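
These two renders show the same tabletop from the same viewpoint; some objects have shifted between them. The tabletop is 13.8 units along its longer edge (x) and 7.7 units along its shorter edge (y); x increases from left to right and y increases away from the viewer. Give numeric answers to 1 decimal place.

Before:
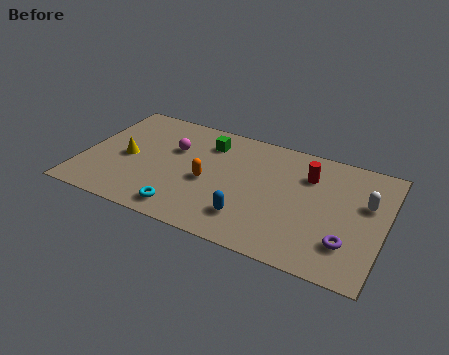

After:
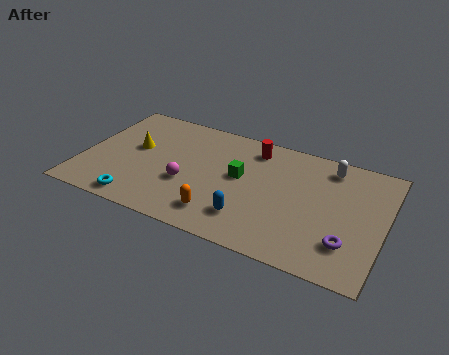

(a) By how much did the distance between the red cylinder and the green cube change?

-2.6

Before: roughly 4.7 units apart; after: 2.1. That's 2.6 units closer together.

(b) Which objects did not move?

the blue capsule and the purple torus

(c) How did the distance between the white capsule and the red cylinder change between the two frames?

+0.7

Before: roughly 2.8 units apart; after: 3.5. That's 0.7 units further apart.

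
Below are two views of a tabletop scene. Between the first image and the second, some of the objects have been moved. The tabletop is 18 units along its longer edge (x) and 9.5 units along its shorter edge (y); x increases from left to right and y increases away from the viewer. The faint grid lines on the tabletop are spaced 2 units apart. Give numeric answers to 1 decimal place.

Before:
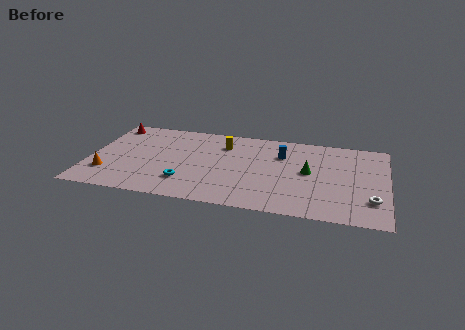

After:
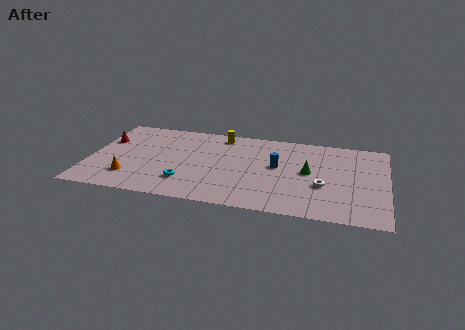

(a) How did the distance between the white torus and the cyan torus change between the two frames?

-2.8

They were about 11.1 units apart before and 8.3 after — 2.8 units closer together.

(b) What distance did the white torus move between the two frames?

3.1

From (17.1, 2.5) to (14.2, 3.6), the white torus covered √(2.9² + 1.1²) ≈ 3.1 units.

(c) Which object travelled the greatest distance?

the white torus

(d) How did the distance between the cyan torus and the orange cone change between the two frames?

-1.4

The distance was about 4.8 in the first image and 3.4 in the second, so they moved 1.4 units closer together.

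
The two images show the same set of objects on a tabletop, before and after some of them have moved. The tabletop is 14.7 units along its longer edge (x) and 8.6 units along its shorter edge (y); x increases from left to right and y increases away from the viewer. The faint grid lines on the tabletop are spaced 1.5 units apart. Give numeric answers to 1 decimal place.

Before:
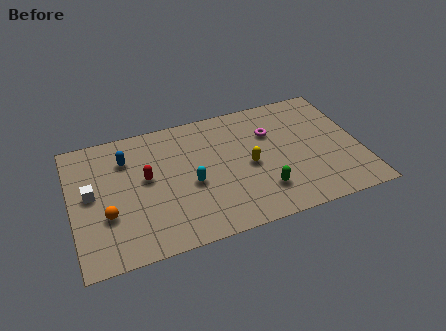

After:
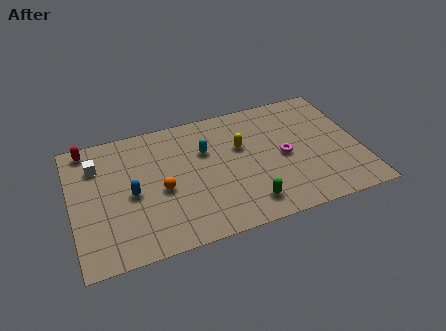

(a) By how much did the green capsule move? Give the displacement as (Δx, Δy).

(-0.8, -0.6)

The green capsule was at about (9.5, 2.1) and moved to about (8.7, 1.5).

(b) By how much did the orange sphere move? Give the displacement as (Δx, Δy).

(2.8, 0.8)

The orange sphere was at about (1.7, 3.0) and moved to about (4.5, 3.8).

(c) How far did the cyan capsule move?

2.2

From (6.0, 3.7) to (6.9, 5.7), the cyan capsule covered √(0.9² + 2.0²) ≈ 2.2 units.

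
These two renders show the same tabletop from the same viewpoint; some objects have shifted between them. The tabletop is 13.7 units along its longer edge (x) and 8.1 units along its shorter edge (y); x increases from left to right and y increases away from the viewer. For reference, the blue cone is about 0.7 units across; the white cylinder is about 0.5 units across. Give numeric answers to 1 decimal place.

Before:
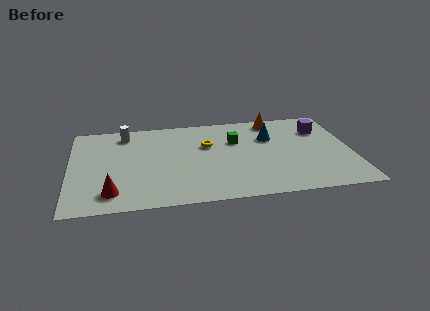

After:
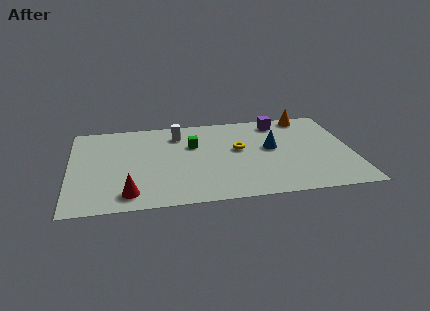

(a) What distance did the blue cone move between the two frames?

1.0

The blue cone moved from about (9.8, 5.5) to (9.8, 4.5), a distance of √(0.0² + 1.0²) ≈ 1.0.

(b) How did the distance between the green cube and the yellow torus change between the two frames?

+0.9

The distance was about 1.4 in the first image and 2.3 in the second, so they moved 0.9 units further apart.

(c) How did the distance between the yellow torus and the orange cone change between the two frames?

+0.5

The distance was about 3.9 in the first image and 4.4 in the second, so they moved 0.5 units further apart.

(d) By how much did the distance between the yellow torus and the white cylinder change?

-0.9

Before: roughly 4.3 units apart; after: 3.4. That's 0.9 units closer together.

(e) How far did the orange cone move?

1.6

The orange cone was near (10.1, 7.1) before and (11.7, 7.3) after, so it travelled √(1.6² + 0.2²) ≈ 1.6 units.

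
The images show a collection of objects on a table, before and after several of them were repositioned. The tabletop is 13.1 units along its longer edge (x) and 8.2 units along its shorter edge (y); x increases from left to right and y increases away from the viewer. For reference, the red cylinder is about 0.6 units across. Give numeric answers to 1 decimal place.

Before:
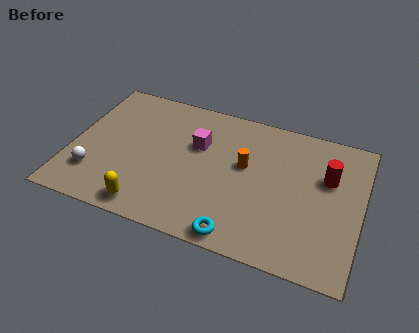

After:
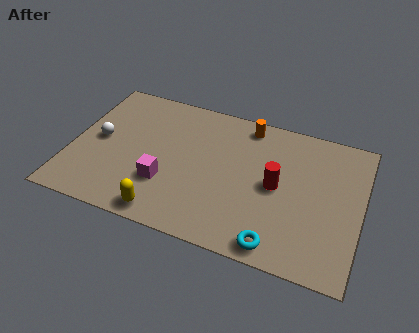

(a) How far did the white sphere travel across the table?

2.1

From (1.2, 2.1) to (1.2, 4.2), the white sphere covered √(0.0² + 2.1²) ≈ 2.1 units.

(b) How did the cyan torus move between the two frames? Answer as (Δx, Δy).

(1.7, 0.1)

From the two frames, the cyan torus sits at roughly (7.9, 0.8) before and (9.6, 0.9) after.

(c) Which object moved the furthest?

the magenta cube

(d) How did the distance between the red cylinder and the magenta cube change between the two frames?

-0.8

They were about 5.9 units apart before and 5.1 after — 0.8 units closer together.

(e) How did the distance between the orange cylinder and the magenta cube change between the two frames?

+3.4

The distance was about 2.3 in the first image and 5.7 in the second, so they moved 3.4 units further apart.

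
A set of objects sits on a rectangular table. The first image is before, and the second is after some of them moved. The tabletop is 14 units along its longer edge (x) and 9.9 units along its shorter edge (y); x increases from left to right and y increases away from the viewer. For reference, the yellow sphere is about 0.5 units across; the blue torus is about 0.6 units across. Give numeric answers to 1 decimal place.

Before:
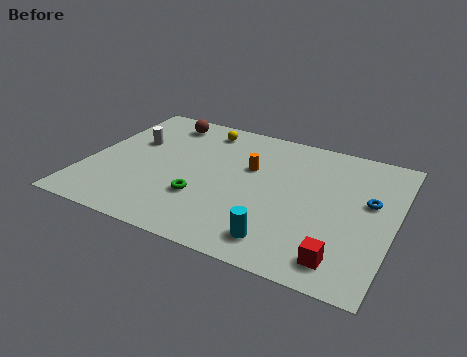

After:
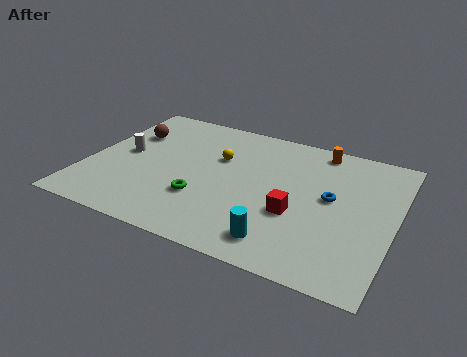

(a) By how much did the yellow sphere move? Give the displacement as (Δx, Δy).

(1.0, -2.0)

The yellow sphere started near (4.8, 8.4) and ended near (5.8, 6.4).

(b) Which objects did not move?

the green torus and the cyan cylinder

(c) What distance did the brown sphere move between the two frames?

2.1

The brown sphere was near (2.9, 8.4) before and (1.5, 6.8) after, so it travelled √(1.4² + 1.6²) ≈ 2.1 units.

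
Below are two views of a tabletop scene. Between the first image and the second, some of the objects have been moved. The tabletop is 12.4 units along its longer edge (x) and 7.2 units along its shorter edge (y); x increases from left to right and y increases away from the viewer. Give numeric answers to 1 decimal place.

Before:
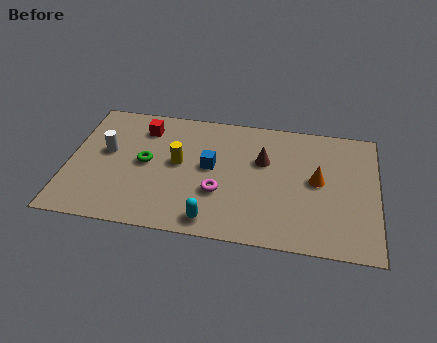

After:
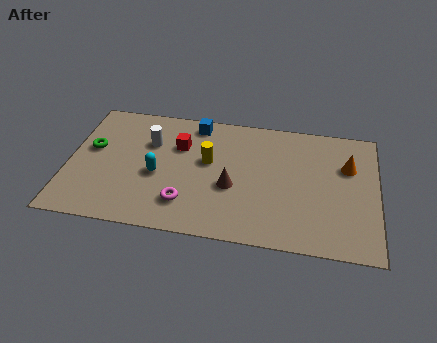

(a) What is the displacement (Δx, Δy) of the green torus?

(-2.2, 0.5)

From the two frames, the green torus sits at roughly (3.1, 3.7) before and (0.9, 4.2) after.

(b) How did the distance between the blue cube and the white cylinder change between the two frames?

-1.9

They were about 4.2 units apart before and 2.3 after — 1.9 units closer together.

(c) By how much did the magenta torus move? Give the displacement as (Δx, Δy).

(-1.3, -0.8)

The magenta torus started near (6.1, 2.5) and ended near (4.8, 1.7).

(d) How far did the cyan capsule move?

3.2

From (5.9, 0.9) to (3.6, 3.1), the cyan capsule covered √(2.3² + 2.2²) ≈ 3.2 units.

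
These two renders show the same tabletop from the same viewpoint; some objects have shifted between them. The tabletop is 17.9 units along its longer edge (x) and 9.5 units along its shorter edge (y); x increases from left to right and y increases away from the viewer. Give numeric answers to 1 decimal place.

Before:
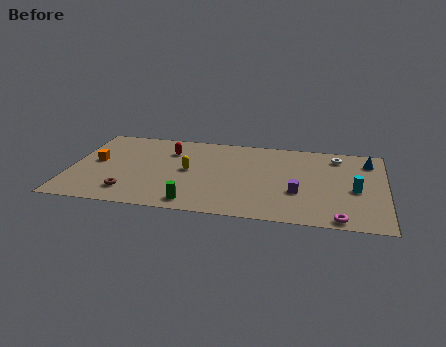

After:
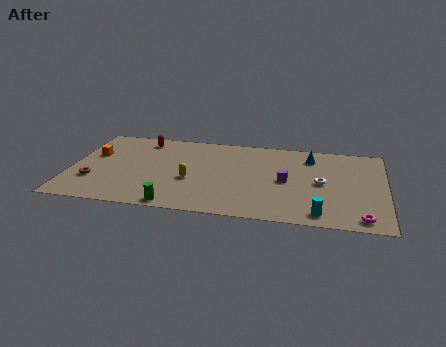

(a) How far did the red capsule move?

1.9

The red capsule was near (5.5, 7.0) before and (3.9, 8.1) after, so it travelled √(1.6² + 1.1²) ≈ 1.9 units.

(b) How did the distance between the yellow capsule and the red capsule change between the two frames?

+2.8

The distance was about 2.4 in the first image and 5.2 in the second, so they moved 2.8 units further apart.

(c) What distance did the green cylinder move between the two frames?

1.1

From (7.2, 1.2) to (6.2, 0.8), the green cylinder covered √(1.0² + 0.4²) ≈ 1.1 units.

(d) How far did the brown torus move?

2.3

The brown torus moved from about (3.5, 1.9) to (1.4, 2.9), a distance of √(2.1² + 1.0²) ≈ 2.3.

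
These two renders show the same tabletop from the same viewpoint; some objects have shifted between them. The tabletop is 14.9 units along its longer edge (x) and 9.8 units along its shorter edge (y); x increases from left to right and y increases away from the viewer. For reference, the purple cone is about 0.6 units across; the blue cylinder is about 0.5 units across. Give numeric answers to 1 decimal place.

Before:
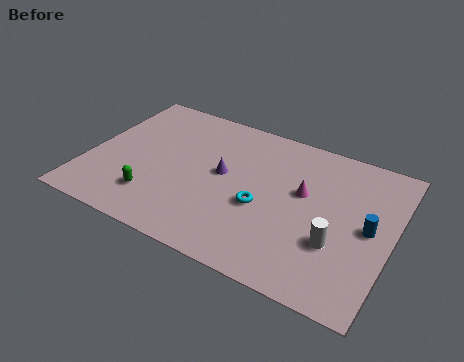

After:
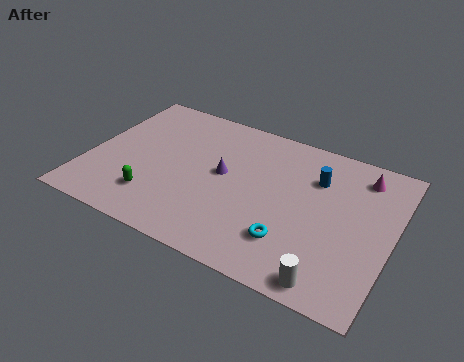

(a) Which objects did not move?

the green capsule and the purple cone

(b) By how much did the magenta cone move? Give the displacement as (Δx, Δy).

(2.6, 2.3)

From the two frames, the magenta cone sits at roughly (10.5, 5.8) before and (13.1, 8.1) after.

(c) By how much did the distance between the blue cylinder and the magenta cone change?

-1.0

Before: roughly 3.4 units apart; after: 2.4. That's 1.0 units closer together.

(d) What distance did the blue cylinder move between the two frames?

3.5

The blue cylinder was near (13.8, 4.9) before and (11.0, 7.0) after, so it travelled √(2.8² + 2.1²) ≈ 3.5 units.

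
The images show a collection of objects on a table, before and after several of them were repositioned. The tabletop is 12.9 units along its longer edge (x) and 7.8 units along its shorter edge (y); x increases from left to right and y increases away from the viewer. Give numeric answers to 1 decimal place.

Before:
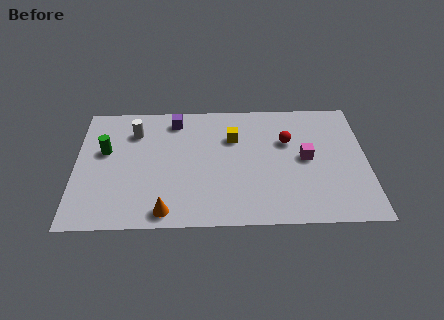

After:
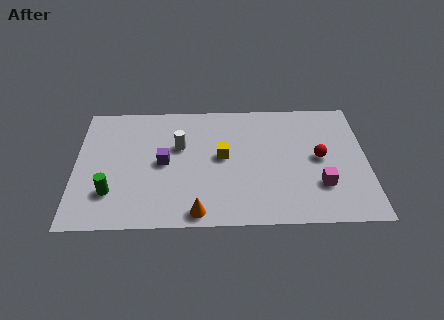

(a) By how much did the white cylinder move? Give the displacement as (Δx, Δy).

(2.0, -1.0)

The white cylinder was at about (2.6, 5.9) and moved to about (4.6, 4.9).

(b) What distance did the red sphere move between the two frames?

1.8

The red sphere was near (9.4, 5.1) before and (10.8, 4.0) after, so it travelled √(1.4² + 1.1²) ≈ 1.8 units.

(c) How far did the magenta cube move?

1.8

The magenta cube was near (10.2, 4.0) before and (10.8, 2.3) after, so it travelled √(0.6² + 1.7²) ≈ 1.8 units.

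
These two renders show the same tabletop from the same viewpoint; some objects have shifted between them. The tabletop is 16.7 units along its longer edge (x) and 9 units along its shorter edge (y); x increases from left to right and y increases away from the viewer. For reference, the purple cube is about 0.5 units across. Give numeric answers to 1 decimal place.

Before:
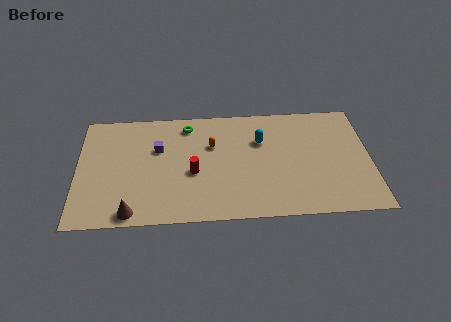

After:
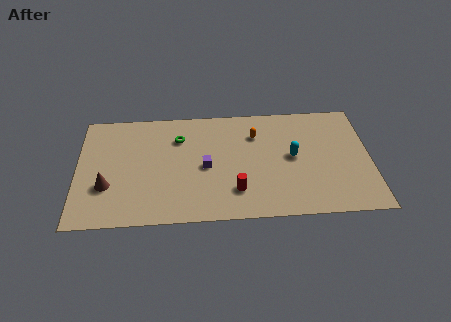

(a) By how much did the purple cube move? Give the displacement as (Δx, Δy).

(2.7, -1.6)

The purple cube started near (4.6, 5.8) and ended near (7.3, 4.2).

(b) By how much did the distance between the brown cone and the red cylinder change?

+2.8

The distance was about 4.5 in the first image and 7.3 in the second, so they moved 2.8 units further apart.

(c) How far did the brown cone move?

2.5

The brown cone moved from about (3.1, 0.9) to (1.7, 3.0), a distance of √(1.4² + 2.1²) ≈ 2.5.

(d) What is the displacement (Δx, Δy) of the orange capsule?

(2.5, 0.7)

From the two frames, the orange capsule sits at roughly (7.7, 5.9) before and (10.2, 6.6) after.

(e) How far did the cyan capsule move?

2.3

From (10.5, 6.1) to (12.3, 4.7), the cyan capsule covered √(1.8² + 1.4²) ≈ 2.3 units.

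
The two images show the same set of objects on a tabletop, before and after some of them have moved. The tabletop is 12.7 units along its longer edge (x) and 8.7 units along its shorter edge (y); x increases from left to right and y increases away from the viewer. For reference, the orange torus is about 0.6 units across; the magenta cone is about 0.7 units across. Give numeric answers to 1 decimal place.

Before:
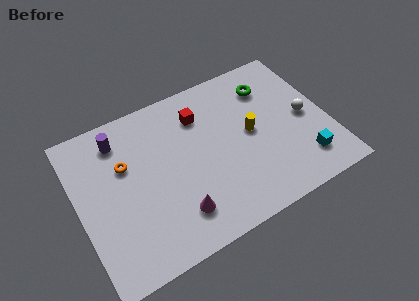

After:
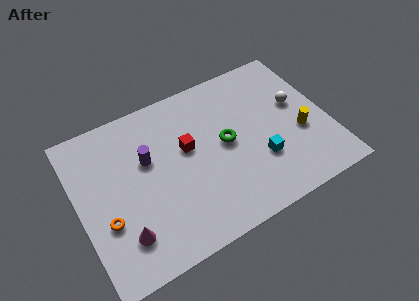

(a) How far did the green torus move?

3.4

The green torus was near (10.1, 6.7) before and (7.5, 4.5) after, so it travelled √(2.6² + 2.2²) ≈ 3.4 units.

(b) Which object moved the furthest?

the green torus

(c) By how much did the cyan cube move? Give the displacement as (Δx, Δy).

(-2.1, 1.0)

The cyan cube was at about (11.1, 1.8) and moved to about (9.0, 2.8).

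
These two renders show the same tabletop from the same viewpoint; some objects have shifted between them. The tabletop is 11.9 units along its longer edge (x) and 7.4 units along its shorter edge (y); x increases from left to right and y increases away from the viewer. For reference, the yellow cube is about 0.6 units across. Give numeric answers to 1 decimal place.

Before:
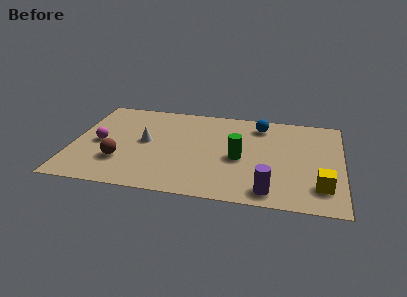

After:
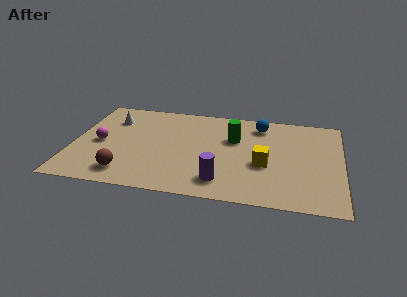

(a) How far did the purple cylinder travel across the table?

2.1

The purple cylinder was near (8.8, 1.0) before and (6.7, 1.4) after, so it travelled √(2.1² + 0.4²) ≈ 2.1 units.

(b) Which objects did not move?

the blue sphere and the magenta sphere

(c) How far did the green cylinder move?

1.5

From (7.4, 3.3) to (7.1, 4.8), the green cylinder covered √(0.3² + 1.5²) ≈ 1.5 units.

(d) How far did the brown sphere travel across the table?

0.9

From (2.2, 2.2) to (2.5, 1.3), the brown sphere covered √(0.3² + 0.9²) ≈ 0.9 units.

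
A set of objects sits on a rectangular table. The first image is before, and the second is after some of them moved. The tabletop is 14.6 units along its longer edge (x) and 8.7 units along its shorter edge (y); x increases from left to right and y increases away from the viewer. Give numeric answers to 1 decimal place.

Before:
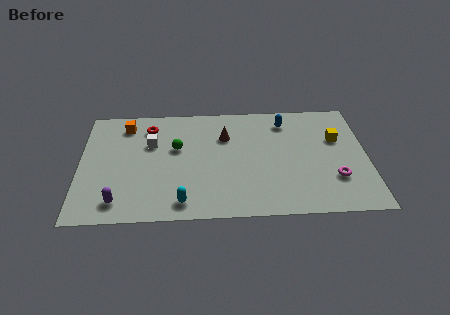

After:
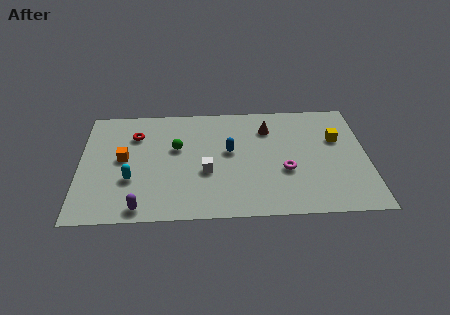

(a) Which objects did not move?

the green sphere and the yellow cube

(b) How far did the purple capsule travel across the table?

1.2

From (2.0, 1.4) to (3.1, 0.9), the purple capsule covered √(1.1² + 0.5²) ≈ 1.2 units.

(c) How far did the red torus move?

0.9

The red torus moved from about (3.5, 7.0) to (2.8, 6.4), a distance of √(0.7² + 0.6²) ≈ 0.9.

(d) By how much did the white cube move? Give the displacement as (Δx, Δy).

(2.8, -2.3)

The white cube was at about (3.6, 5.7) and moved to about (6.4, 3.4).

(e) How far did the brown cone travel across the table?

2.3

From (7.4, 6.1) to (9.6, 6.6), the brown cone covered √(2.2² + 0.5²) ≈ 2.3 units.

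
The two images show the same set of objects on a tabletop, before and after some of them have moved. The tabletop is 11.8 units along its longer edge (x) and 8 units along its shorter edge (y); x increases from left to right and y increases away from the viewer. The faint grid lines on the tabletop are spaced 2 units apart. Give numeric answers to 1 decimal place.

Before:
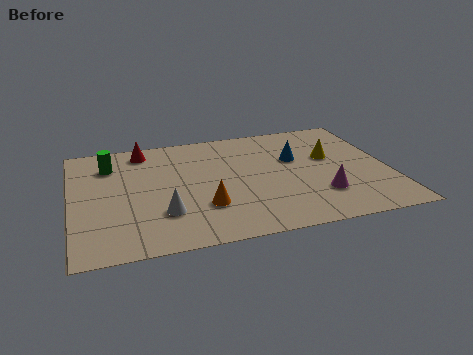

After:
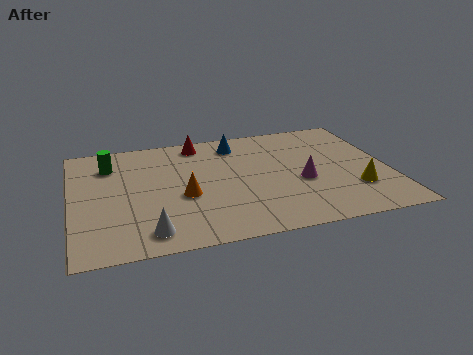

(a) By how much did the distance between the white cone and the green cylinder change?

+0.8

Before: roughly 4.2 units apart; after: 5.0. That's 0.8 units further apart.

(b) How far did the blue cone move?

2.6

The blue cone was near (8.4, 5.0) before and (6.3, 6.6) after, so it travelled √(2.1² + 1.6²) ≈ 2.6 units.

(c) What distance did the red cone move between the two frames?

2.1

The red cone was near (2.8, 6.9) before and (4.9, 7.0) after, so it travelled √(2.1² + 0.1²) ≈ 2.1 units.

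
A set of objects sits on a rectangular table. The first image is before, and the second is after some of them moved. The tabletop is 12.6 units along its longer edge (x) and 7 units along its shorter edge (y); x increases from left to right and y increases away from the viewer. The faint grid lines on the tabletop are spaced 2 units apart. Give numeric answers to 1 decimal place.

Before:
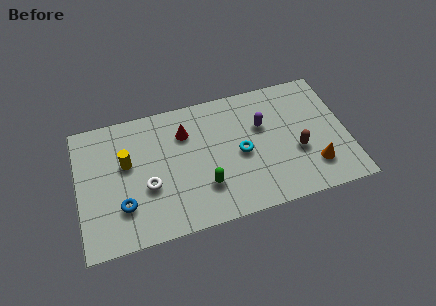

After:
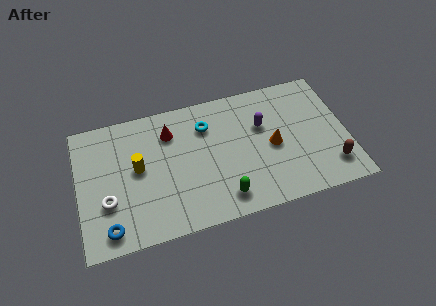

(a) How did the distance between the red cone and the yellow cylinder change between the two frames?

-0.7

The distance was about 2.9 in the first image and 2.2 in the second, so they moved 0.7 units closer together.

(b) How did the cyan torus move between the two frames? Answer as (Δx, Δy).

(-1.5, 1.9)

From the two frames, the cyan torus sits at roughly (7.6, 3.3) before and (6.1, 5.2) after.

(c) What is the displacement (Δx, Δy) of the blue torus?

(-0.7, -1.0)

The blue torus was at about (2.0, 2.0) and moved to about (1.3, 1.0).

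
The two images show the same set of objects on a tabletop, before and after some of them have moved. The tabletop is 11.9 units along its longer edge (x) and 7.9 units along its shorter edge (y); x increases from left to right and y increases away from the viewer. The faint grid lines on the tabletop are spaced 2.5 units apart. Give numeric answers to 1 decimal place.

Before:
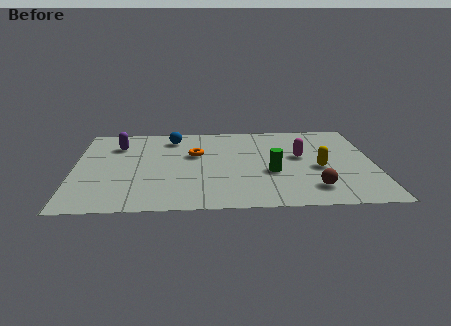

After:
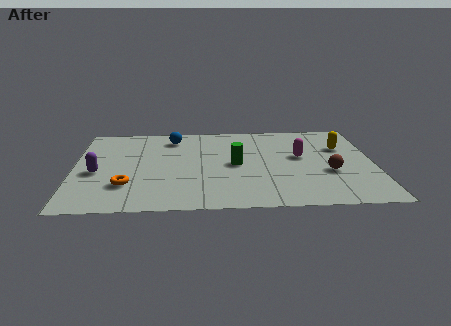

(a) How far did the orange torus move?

3.8

The orange torus was near (4.8, 4.9) before and (2.1, 2.2) after, so it travelled √(2.7² + 2.7²) ≈ 3.8 units.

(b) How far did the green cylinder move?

1.6

From (7.8, 3.1) to (6.4, 3.9), the green cylinder covered √(1.4² + 0.8²) ≈ 1.6 units.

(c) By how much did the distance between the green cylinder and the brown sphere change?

+1.6

The distance was about 2.2 in the first image and 3.8 in the second, so they moved 1.6 units further apart.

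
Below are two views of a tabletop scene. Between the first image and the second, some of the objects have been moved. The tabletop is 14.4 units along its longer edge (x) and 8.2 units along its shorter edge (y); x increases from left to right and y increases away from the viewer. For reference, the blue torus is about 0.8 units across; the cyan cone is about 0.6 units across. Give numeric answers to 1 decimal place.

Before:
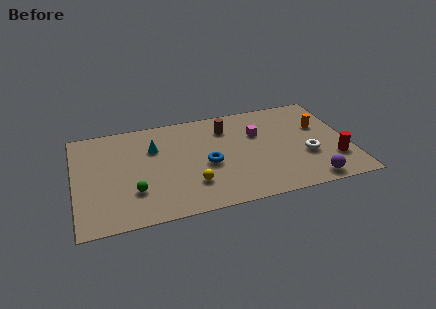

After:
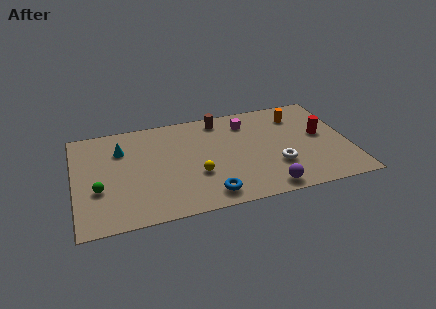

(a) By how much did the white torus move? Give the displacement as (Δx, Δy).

(-1.6, -0.4)

The white torus was at about (12.1, 3.0) and moved to about (10.5, 2.6).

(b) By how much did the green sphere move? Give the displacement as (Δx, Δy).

(-1.8, 0.6)

From the two frames, the green sphere sits at roughly (3.0, 2.4) before and (1.2, 3.0) after.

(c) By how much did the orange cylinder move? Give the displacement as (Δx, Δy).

(-1.1, 1.2)

From the two frames, the orange cylinder sits at roughly (13.0, 5.2) before and (11.9, 6.4) after.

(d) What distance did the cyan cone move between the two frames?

1.7

The cyan cone was near (4.2, 5.6) before and (2.5, 5.9) after, so it travelled √(1.7² + 0.3²) ≈ 1.7 units.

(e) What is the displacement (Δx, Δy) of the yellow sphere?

(0.3, 0.7)

The yellow sphere started near (6.0, 2.2) and ended near (6.3, 2.9).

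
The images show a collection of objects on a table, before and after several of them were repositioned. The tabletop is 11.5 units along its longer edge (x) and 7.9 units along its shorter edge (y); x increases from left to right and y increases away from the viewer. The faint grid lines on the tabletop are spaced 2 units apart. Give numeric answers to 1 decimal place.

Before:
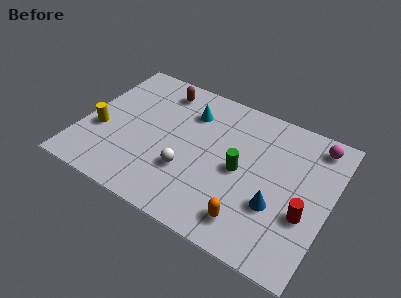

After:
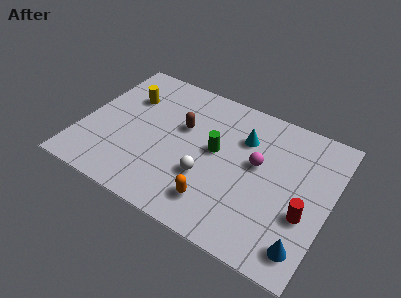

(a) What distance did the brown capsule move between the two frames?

2.1

The brown capsule moved from about (3.2, 6.6) to (4.5, 4.9), a distance of √(1.3² + 1.7²) ≈ 2.1.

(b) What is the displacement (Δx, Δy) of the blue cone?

(1.5, -1.4)

The blue cone started near (9.2, 2.7) and ended near (10.7, 1.3).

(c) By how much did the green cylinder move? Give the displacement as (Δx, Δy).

(-1.2, 0.5)

From the two frames, the green cylinder sits at roughly (7.4, 3.8) before and (6.2, 4.3) after.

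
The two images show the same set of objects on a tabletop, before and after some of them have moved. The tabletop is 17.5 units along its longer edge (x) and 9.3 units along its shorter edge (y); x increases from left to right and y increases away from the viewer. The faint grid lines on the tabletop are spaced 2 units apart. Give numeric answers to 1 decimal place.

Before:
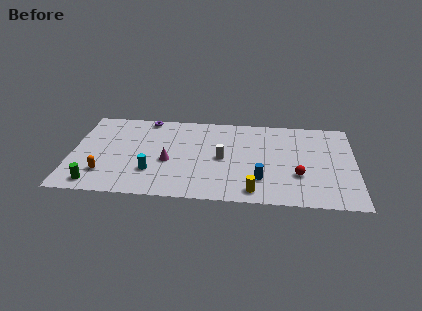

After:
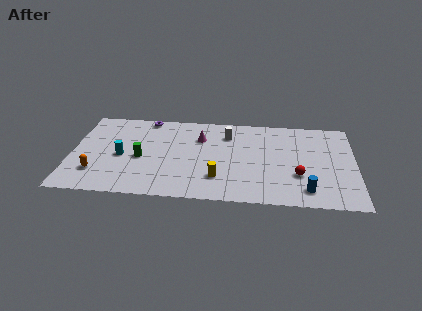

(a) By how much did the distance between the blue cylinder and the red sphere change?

-0.8

Before: roughly 2.4 units apart; after: 1.6. That's 0.8 units closer together.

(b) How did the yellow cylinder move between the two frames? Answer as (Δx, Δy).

(-2.2, 1.2)

The yellow cylinder started near (11.3, 1.2) and ended near (9.1, 2.4).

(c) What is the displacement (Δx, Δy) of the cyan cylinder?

(-1.9, 1.5)

The cyan cylinder was at about (5.0, 2.7) and moved to about (3.1, 4.2).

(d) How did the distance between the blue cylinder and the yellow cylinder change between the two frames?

+4.1

Before: roughly 1.4 units apart; after: 5.5. That's 4.1 units further apart.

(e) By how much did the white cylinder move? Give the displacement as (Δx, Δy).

(0.3, 2.6)

From the two frames, the white cylinder sits at roughly (9.3, 4.5) before and (9.6, 7.1) after.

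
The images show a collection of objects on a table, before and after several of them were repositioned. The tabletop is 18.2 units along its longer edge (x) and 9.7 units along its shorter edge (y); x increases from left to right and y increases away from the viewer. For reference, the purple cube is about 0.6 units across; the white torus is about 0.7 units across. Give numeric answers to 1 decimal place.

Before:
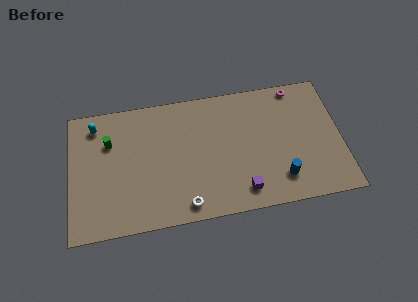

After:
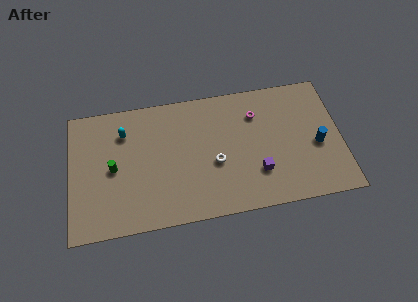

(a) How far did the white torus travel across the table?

3.5

From (7.6, 1.2) to (9.7, 4.0), the white torus covered √(2.1² + 2.8²) ≈ 3.5 units.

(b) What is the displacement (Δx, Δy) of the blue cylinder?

(2.6, 2.1)

The blue cylinder was at about (14.0, 2.1) and moved to about (16.6, 4.2).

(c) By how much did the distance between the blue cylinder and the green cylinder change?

+1.5

Before: roughly 12.2 units apart; after: 13.7. That's 1.5 units further apart.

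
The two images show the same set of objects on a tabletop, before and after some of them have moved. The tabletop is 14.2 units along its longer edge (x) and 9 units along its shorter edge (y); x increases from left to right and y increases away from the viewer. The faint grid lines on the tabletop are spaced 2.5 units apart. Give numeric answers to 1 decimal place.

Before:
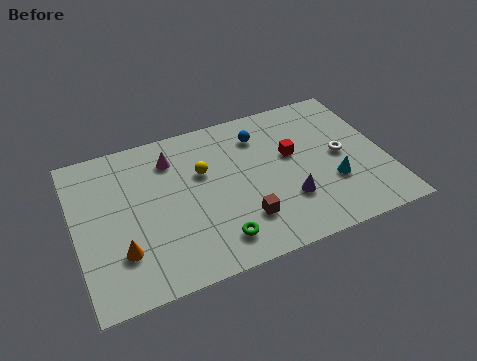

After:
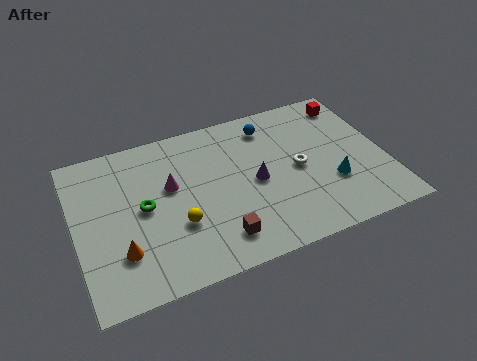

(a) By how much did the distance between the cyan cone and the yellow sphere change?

+0.8

They were about 6.3 units apart before and 7.1 after — 0.8 units further apart.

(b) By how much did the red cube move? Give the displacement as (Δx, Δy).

(3.1, 2.3)

The red cube was at about (10.0, 5.3) and moved to about (13.1, 7.6).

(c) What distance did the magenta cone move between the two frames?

1.6

From (4.6, 7.0) to (4.4, 5.4), the magenta cone covered √(0.2² + 1.6²) ≈ 1.6 units.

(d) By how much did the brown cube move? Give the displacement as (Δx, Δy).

(-1.2, -0.6)

The brown cube started near (7.4, 2.3) and ended near (6.2, 1.7).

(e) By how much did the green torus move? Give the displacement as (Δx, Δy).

(-3.0, 3.0)

From the two frames, the green torus sits at roughly (6.1, 1.6) before and (3.1, 4.6) after.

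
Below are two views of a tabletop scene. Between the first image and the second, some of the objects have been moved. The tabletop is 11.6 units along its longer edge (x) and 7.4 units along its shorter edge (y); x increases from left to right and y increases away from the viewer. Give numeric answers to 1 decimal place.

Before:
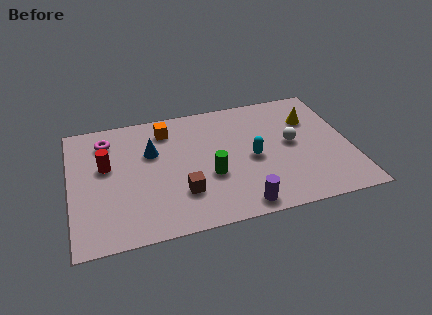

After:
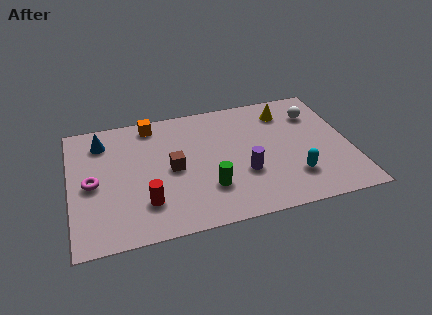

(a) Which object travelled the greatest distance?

the red cylinder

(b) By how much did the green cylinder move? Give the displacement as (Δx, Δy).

(-0.1, -0.7)

The green cylinder started near (5.7, 2.8) and ended near (5.6, 2.1).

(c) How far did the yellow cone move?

1.2

From (10.1, 5.2) to (9.1, 5.9), the yellow cone covered √(1.0² + 0.7²) ≈ 1.2 units.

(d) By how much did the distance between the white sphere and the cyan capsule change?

+2.0

They were about 1.8 units apart before and 3.8 after — 2.0 units further apart.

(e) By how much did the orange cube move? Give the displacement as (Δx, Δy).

(-0.6, 0.5)

The orange cube was at about (4.1, 6.0) and moved to about (3.5, 6.5).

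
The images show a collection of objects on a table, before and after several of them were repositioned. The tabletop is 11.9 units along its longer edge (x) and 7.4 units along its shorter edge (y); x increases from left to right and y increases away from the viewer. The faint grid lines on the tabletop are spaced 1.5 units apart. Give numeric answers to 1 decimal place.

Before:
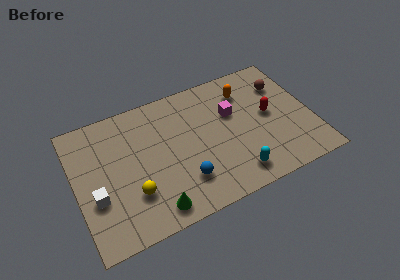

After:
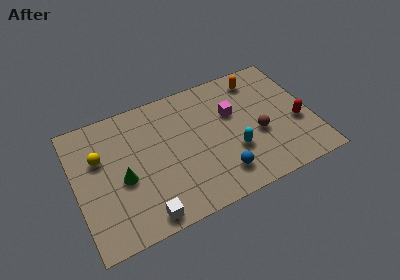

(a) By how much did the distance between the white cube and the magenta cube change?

-1.1

Before: roughly 7.4 units apart; after: 6.3. That's 1.1 units closer together.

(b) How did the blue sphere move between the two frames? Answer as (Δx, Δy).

(1.8, -0.4)

The blue sphere was at about (5.2, 1.9) and moved to about (7.0, 1.5).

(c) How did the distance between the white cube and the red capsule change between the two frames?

-0.7

They were about 9.0 units apart before and 8.3 after — 0.7 units closer together.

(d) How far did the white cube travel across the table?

2.9

The white cube moved from about (0.9, 2.7) to (3.1, 0.8), a distance of √(2.2² + 1.9²) ≈ 2.9.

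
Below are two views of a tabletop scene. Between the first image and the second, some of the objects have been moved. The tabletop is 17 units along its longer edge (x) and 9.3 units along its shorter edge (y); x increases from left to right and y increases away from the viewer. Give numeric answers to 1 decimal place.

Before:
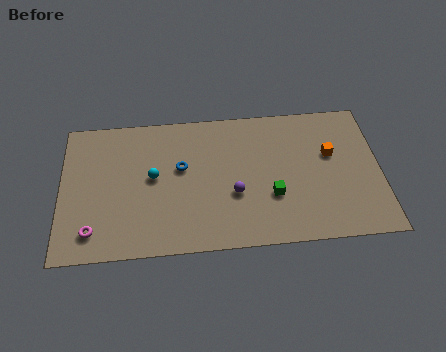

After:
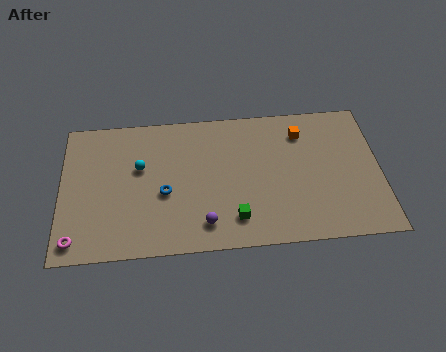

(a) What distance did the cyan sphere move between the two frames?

1.0

The cyan sphere was near (4.9, 5.0) before and (4.2, 5.7) after, so it travelled √(0.7² + 0.7²) ≈ 1.0 units.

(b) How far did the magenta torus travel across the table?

1.0

The magenta torus moved from about (1.7, 1.7) to (0.8, 1.2), a distance of √(0.9² + 0.5²) ≈ 1.0.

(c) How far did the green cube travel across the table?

2.4

The green cube moved from about (11.2, 3.2) to (9.2, 1.9), a distance of √(2.0² + 1.3²) ≈ 2.4.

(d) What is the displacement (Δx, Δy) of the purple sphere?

(-1.6, -1.8)

From the two frames, the purple sphere sits at roughly (9.2, 3.5) before and (7.6, 1.7) after.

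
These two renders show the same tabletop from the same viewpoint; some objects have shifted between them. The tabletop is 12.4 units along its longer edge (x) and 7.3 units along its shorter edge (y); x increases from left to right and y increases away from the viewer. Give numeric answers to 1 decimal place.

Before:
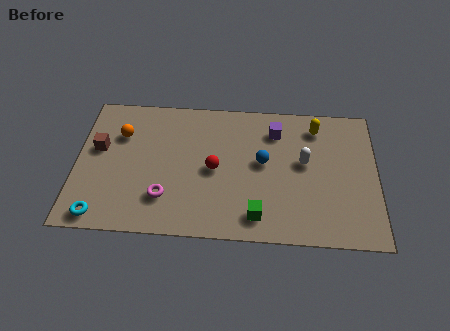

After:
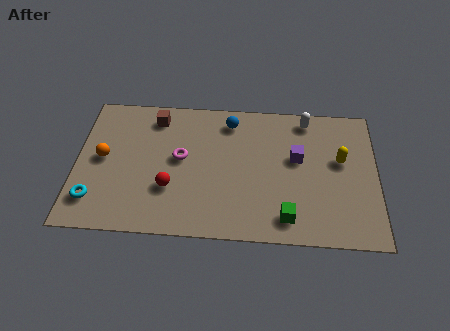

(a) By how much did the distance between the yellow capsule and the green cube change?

-1.6

The distance was about 5.4 in the first image and 3.8 in the second, so they moved 1.6 units closer together.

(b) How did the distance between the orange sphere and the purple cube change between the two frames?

+1.6

Before: roughly 6.4 units apart; after: 8.0. That's 1.6 units further apart.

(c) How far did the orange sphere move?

1.5

From (1.8, 5.1) to (1.1, 3.8), the orange sphere covered √(0.7² + 1.3²) ≈ 1.5 units.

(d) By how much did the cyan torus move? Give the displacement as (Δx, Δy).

(-0.3, 0.8)

The cyan torus was at about (1.1, 0.8) and moved to about (0.8, 1.6).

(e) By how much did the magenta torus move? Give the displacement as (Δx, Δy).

(0.6, 2.1)

The magenta torus was at about (3.7, 1.9) and moved to about (4.3, 4.0).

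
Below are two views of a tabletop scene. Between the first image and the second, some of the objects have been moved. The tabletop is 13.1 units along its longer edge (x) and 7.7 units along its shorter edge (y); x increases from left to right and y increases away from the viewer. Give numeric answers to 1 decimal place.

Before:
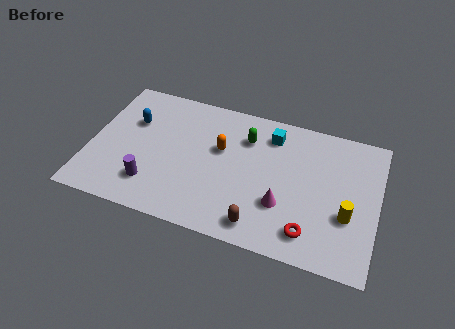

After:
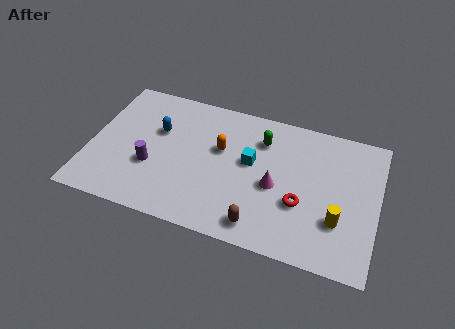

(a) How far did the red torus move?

1.5

The red torus was near (10.2, 1.4) before and (9.7, 2.8) after, so it travelled √(0.5² + 1.4²) ≈ 1.5 units.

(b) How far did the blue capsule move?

1.2

From (1.8, 5.1) to (3.0, 4.9), the blue capsule covered √(1.2² + 0.2²) ≈ 1.2 units.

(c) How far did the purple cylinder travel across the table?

1.0

From (3.0, 1.8) to (2.9, 2.8), the purple cylinder covered √(0.1² + 1.0²) ≈ 1.0 units.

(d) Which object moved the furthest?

the cyan cube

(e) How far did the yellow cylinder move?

0.6

The yellow cylinder moved from about (11.8, 2.8) to (11.4, 2.4), a distance of √(0.4² + 0.4²) ≈ 0.6.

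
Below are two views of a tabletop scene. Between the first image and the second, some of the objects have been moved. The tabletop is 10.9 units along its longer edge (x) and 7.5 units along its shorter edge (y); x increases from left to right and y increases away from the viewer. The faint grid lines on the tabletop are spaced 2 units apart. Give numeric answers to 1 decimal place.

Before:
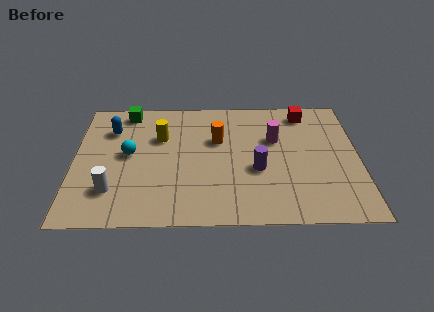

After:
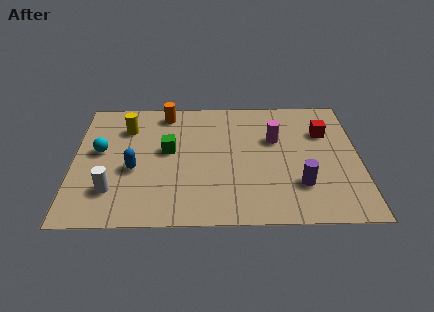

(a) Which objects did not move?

the white cylinder and the magenta cylinder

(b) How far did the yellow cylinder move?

1.4

The yellow cylinder was near (3.3, 5.0) before and (2.0, 5.6) after, so it travelled √(1.3² + 0.6²) ≈ 1.4 units.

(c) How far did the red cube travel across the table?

1.4

The red cube moved from about (8.9, 6.4) to (9.6, 5.2), a distance of √(0.7² + 1.2²) ≈ 1.4.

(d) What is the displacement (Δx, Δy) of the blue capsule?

(0.9, -2.4)

The blue capsule was at about (1.4, 5.5) and moved to about (2.3, 3.1).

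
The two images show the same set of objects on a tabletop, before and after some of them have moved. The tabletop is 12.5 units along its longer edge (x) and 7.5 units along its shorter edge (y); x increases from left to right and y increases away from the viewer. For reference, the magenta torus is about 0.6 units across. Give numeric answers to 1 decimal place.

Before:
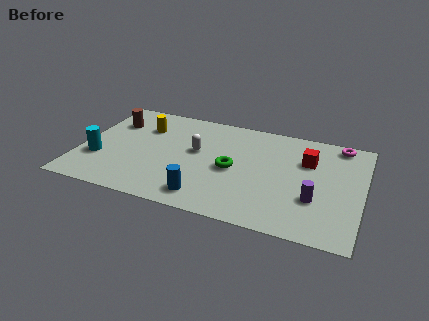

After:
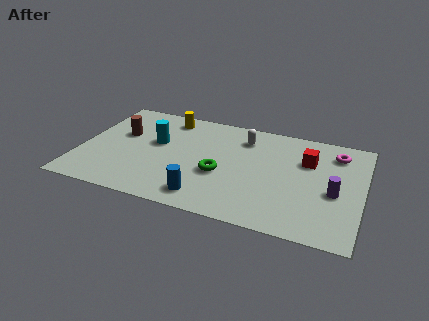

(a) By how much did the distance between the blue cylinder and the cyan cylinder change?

-1.0

The distance was about 5.1 in the first image and 4.1 in the second, so they moved 1.0 units closer together.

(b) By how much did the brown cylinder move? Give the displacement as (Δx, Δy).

(0.5, -0.8)

The brown cylinder was at about (1.2, 5.4) and moved to about (1.7, 4.6).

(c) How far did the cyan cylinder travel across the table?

3.1

From (0.9, 2.5) to (3.3, 4.4), the cyan cylinder covered √(2.4² + 1.9²) ≈ 3.1 units.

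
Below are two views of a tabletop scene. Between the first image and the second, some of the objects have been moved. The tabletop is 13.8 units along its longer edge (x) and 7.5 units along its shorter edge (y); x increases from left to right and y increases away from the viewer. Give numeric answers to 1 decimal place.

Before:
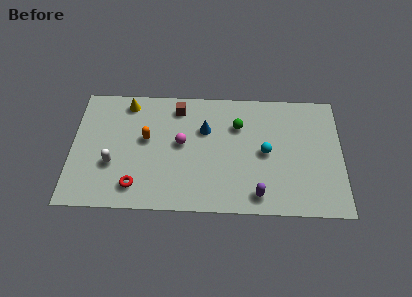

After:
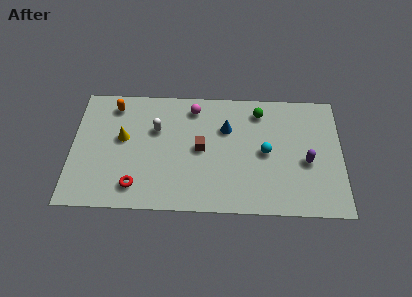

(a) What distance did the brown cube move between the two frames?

2.8

From (5.4, 6.3) to (6.6, 3.8), the brown cube covered √(1.2² + 2.5²) ≈ 2.8 units.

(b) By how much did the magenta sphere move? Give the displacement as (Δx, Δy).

(0.6, 2.2)

From the two frames, the magenta sphere sits at roughly (5.6, 4.1) before and (6.2, 6.3) after.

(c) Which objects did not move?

the red torus and the cyan sphere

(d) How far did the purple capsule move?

3.3

The purple capsule moved from about (9.5, 1.1) to (12.0, 3.2), a distance of √(2.5² + 2.1²) ≈ 3.3.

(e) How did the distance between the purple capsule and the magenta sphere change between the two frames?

+1.7

The distance was about 4.9 in the first image and 6.6 in the second, so they moved 1.7 units further apart.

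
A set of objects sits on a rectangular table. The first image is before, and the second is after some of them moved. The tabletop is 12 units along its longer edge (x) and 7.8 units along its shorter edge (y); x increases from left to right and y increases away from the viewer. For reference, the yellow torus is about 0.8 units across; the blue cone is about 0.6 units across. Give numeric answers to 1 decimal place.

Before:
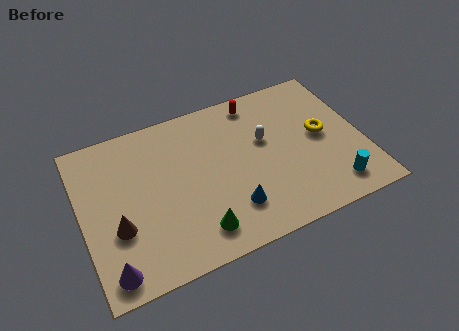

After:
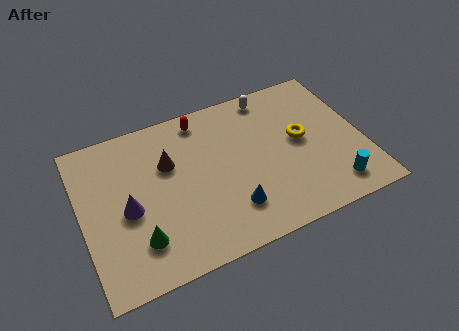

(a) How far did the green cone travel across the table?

2.5

The green cone was near (4.6, 1.4) before and (2.2, 1.9) after, so it travelled √(2.4² + 0.5²) ≈ 2.5 units.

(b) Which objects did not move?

the cyan cylinder and the blue cone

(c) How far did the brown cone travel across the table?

3.3

The brown cone was near (1.4, 2.8) before and (3.8, 5.1) after, so it travelled √(2.4² + 2.3²) ≈ 3.3 units.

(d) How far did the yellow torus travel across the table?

0.9

The yellow torus was near (10.3, 4.1) before and (9.4, 4.2) after, so it travelled √(0.9² + 0.1²) ≈ 0.9 units.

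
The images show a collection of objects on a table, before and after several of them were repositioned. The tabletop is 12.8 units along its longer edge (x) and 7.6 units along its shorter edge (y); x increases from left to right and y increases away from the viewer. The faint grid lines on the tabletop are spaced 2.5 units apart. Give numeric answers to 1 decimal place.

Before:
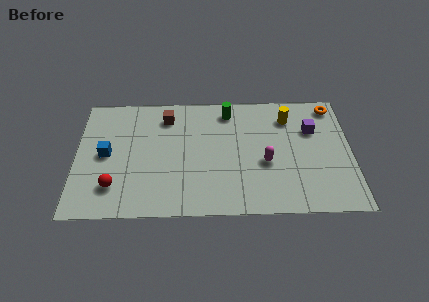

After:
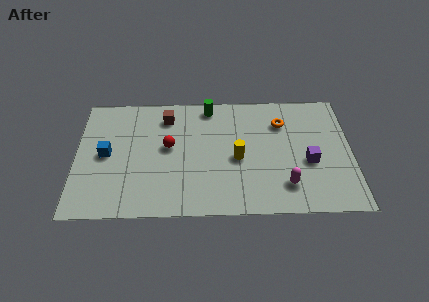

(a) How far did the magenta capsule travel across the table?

1.7

The magenta capsule moved from about (8.8, 3.1) to (9.7, 1.7), a distance of √(0.9² + 1.4²) ≈ 1.7.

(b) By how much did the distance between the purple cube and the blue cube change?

-0.3

Before: roughly 9.7 units apart; after: 9.4. That's 0.3 units closer together.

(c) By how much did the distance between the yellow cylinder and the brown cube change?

-1.4

They were about 5.7 units apart before and 4.3 after — 1.4 units closer together.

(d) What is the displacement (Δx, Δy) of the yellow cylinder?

(-2.4, -2.5)

The yellow cylinder started near (9.9, 5.9) and ended near (7.5, 3.4).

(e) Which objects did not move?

the blue cube and the brown cube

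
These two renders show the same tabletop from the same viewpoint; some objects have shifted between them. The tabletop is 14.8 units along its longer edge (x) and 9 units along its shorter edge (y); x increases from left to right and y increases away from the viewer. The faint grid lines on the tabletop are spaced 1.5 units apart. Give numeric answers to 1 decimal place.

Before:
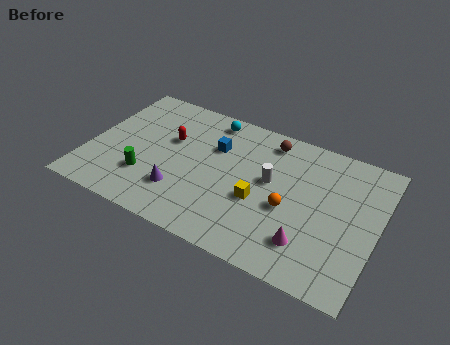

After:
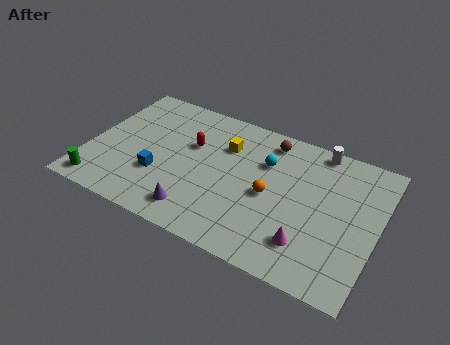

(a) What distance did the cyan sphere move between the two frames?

3.5

The cyan sphere was near (5.8, 7.9) before and (8.9, 6.2) after, so it travelled √(3.1² + 1.7²) ≈ 3.5 units.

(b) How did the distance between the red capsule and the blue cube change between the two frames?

+0.6

Before: roughly 2.4 units apart; after: 3.0. That's 0.6 units further apart.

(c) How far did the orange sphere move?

1.1

The orange sphere moved from about (10.4, 3.8) to (9.4, 4.2), a distance of √(1.0² + 0.4²) ≈ 1.1.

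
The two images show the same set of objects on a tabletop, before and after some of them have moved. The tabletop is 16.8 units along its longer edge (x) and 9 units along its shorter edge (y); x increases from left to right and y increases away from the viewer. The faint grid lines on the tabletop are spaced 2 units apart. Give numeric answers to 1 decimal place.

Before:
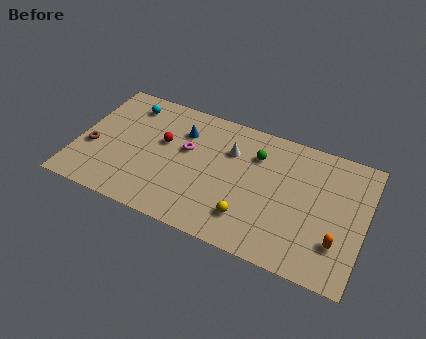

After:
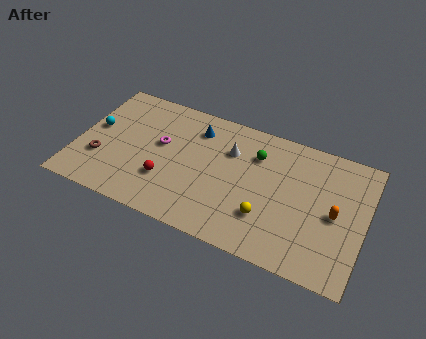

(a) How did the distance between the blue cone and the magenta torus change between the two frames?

+1.4

The distance was about 1.3 in the first image and 2.7 in the second, so they moved 1.4 units further apart.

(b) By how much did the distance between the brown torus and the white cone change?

-0.3

The distance was about 8.4 in the first image and 8.1 in the second, so they moved 0.3 units closer together.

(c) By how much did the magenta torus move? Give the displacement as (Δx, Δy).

(-1.5, -0.2)

From the two frames, the magenta torus sits at roughly (6.3, 5.4) before and (4.8, 5.2) after.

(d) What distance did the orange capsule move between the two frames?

1.8

From (15.4, 2.5) to (15.1, 4.3), the orange capsule covered √(0.3² + 1.8²) ≈ 1.8 units.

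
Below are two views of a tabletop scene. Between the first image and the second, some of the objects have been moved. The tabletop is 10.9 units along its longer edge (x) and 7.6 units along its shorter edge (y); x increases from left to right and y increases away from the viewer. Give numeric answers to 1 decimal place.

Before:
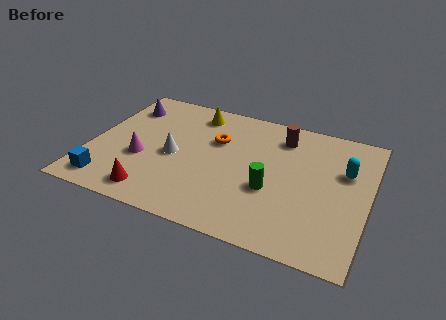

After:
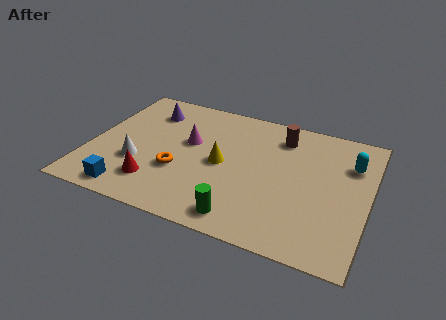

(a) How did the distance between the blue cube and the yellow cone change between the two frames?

-1.7

They were about 6.0 units apart before and 4.3 after — 1.7 units closer together.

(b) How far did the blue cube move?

0.9

From (1.0, 1.1) to (1.9, 0.9), the blue cube covered √(0.9² + 0.2²) ≈ 0.9 units.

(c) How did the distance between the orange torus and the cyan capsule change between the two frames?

+1.9

Before: roughly 5.1 units apart; after: 7.0. That's 1.9 units further apart.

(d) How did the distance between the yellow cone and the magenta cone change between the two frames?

-2.3

They were about 3.9 units apart before and 1.6 after — 2.3 units closer together.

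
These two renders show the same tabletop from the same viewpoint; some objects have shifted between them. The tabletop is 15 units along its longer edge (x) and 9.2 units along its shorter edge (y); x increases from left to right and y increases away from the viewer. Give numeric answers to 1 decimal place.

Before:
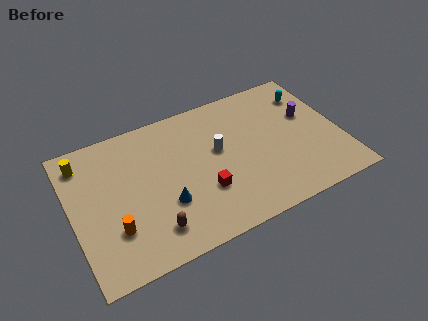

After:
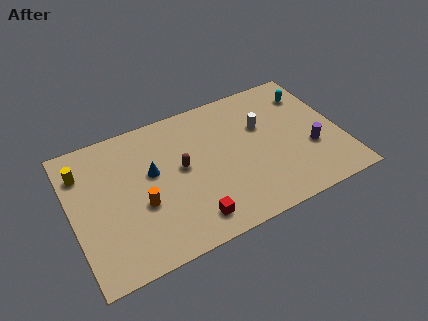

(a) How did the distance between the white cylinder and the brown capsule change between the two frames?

-0.6

They were about 5.4 units apart before and 4.8 after — 0.6 units closer together.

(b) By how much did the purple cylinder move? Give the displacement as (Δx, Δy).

(-0.2, -2.3)

The purple cylinder started near (13.4, 5.6) and ended near (13.2, 3.3).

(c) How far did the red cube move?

1.7

From (7.1, 3.0) to (6.2, 1.5), the red cube covered √(0.9² + 1.5²) ≈ 1.7 units.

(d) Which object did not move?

the cyan capsule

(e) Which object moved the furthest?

the brown capsule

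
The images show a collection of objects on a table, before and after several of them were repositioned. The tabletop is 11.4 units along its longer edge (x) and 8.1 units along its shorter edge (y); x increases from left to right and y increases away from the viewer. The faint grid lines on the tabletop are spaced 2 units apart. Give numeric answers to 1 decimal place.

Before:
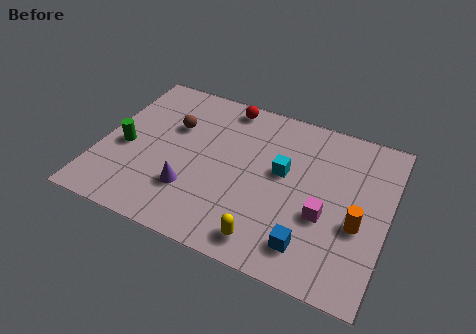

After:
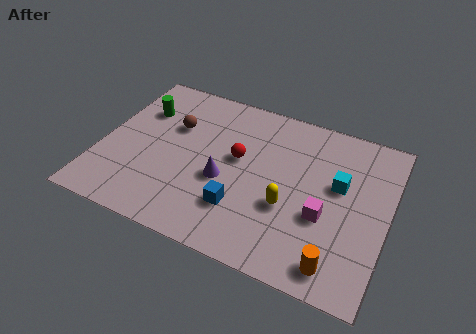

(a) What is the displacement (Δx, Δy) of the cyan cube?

(2.2, 0.2)

The cyan cube started near (7.2, 4.6) and ended near (9.4, 4.8).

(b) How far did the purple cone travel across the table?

1.6

The purple cone moved from about (3.8, 2.3) to (5.0, 3.3), a distance of √(1.2² + 1.0²) ≈ 1.6.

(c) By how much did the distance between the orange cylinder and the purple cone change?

-1.4

Before: roughly 6.6 units apart; after: 5.2. That's 1.4 units closer together.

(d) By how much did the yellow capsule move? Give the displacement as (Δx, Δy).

(0.6, 1.9)

From the two frames, the yellow capsule sits at roughly (7.0, 1.1) before and (7.6, 3.0) after.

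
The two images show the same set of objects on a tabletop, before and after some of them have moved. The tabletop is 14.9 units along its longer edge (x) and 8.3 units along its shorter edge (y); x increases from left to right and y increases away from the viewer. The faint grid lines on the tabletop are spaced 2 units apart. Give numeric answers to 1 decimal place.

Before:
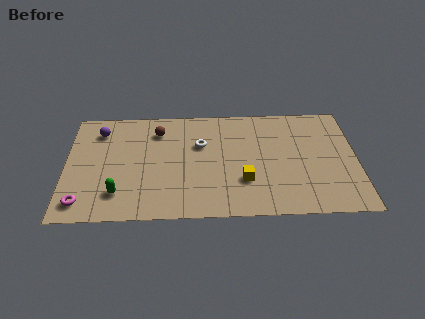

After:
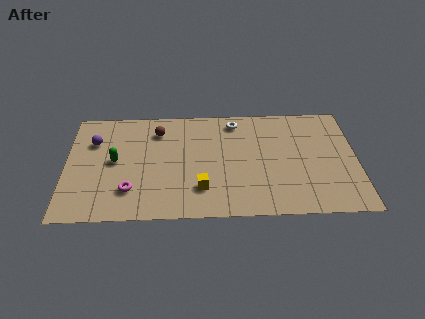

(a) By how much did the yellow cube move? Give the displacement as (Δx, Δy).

(-2.2, -0.5)

The yellow cube started near (9.1, 2.6) and ended near (6.9, 2.1).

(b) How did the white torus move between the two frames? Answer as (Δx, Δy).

(1.8, 1.7)

From the two frames, the white torus sits at roughly (6.9, 5.4) before and (8.7, 7.1) after.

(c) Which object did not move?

the brown sphere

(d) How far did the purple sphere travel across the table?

0.9

The purple sphere was near (1.7, 6.6) before and (1.4, 5.8) after, so it travelled √(0.3² + 0.8²) ≈ 0.9 units.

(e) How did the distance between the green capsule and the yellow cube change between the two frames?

-1.5

Before: roughly 6.4 units apart; after: 4.9. That's 1.5 units closer together.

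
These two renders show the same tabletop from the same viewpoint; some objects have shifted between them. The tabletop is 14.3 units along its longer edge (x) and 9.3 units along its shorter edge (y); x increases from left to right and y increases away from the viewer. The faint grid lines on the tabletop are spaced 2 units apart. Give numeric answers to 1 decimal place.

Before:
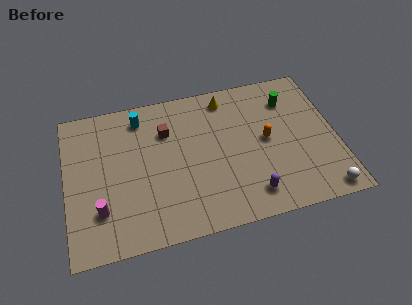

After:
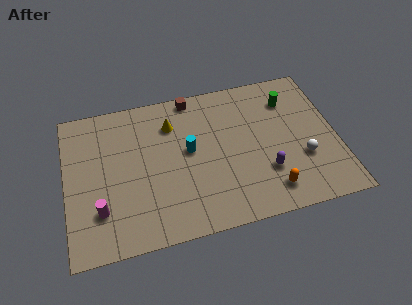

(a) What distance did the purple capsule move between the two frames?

1.5

The purple capsule moved from about (9.5, 1.6) to (10.4, 2.8), a distance of √(0.9² + 1.2²) ≈ 1.5.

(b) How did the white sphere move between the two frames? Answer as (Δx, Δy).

(-0.9, 2.3)

The white sphere started near (13.3, 0.9) and ended near (12.4, 3.2).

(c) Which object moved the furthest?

the cyan cylinder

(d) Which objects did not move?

the green cylinder and the magenta cylinder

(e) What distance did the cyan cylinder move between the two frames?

3.6

The cyan cylinder moved from about (4.1, 7.8) to (6.5, 5.1), a distance of √(2.4² + 2.7²) ≈ 3.6.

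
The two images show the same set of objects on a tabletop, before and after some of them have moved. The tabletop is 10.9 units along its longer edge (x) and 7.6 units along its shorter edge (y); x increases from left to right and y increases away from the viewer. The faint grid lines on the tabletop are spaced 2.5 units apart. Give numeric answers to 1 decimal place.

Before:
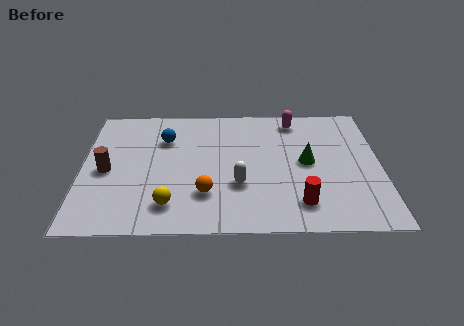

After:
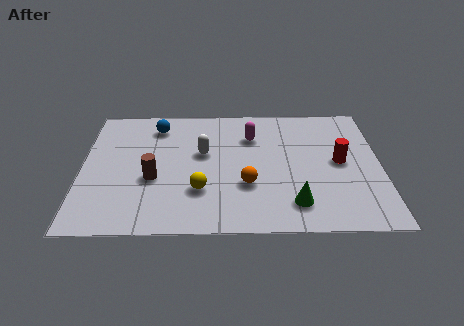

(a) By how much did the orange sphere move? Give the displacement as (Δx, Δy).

(1.5, 0.5)

From the two frames, the orange sphere sits at roughly (4.5, 2.1) before and (6.0, 2.6) after.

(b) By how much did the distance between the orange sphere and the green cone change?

-2.1

Before: roughly 4.1 units apart; after: 2.0. That's 2.1 units closer together.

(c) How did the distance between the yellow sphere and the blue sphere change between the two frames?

+0.3

Before: roughly 3.9 units apart; after: 4.2. That's 0.3 units further apart.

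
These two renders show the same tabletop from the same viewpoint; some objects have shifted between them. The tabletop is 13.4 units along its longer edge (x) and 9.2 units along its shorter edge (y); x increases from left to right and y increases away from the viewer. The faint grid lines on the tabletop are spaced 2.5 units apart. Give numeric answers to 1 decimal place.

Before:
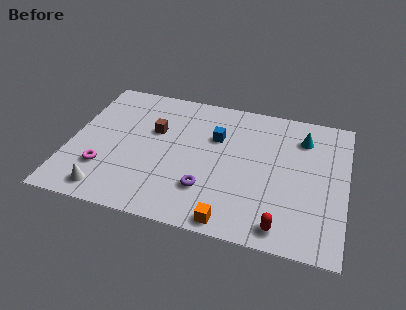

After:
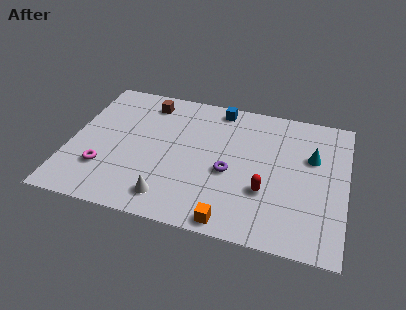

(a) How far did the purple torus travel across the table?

1.7

The purple torus moved from about (6.8, 2.5) to (7.8, 3.9), a distance of √(1.0² + 1.4²) ≈ 1.7.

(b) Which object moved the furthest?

the white cone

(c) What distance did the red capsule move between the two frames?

2.2

The red capsule moved from about (10.5, 1.1) to (9.6, 3.1), a distance of √(0.9² + 2.0²) ≈ 2.2.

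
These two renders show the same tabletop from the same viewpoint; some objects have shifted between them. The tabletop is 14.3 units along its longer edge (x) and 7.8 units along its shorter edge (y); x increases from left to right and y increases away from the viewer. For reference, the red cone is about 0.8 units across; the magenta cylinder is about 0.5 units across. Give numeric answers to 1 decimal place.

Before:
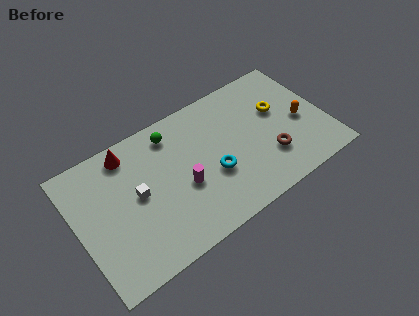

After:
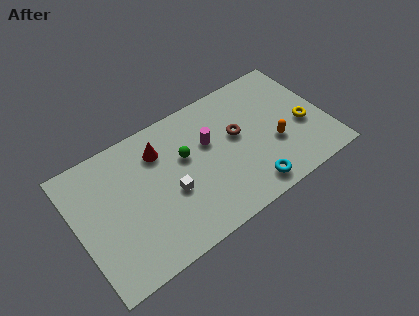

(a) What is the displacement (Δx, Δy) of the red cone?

(1.7, -0.8)

The red cone was at about (3.3, 6.7) and moved to about (5.0, 5.9).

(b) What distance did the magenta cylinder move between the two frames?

2.5

The magenta cylinder was near (5.9, 3.2) before and (7.7, 4.9) after, so it travelled √(1.8² + 1.7²) ≈ 2.5 units.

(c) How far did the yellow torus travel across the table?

2.0

The yellow torus was near (11.8, 4.8) before and (13.0, 3.2) after, so it travelled √(1.2² + 1.6²) ≈ 2.0 units.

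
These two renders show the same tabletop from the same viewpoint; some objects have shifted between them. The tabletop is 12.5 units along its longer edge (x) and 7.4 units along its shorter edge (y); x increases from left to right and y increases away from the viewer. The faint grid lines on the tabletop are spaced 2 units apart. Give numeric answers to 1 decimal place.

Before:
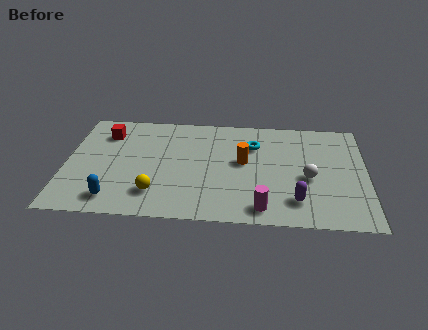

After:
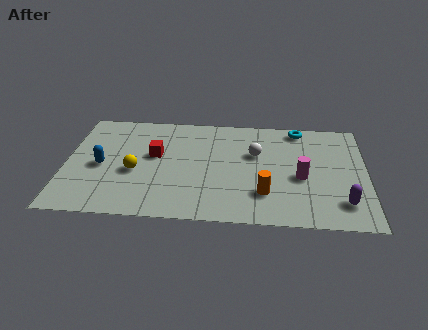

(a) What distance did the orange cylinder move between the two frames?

2.3

The orange cylinder was near (7.4, 4.1) before and (8.3, 2.0) after, so it travelled √(0.9² + 2.1²) ≈ 2.3 units.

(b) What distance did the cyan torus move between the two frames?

2.3

The cyan torus moved from about (7.8, 5.3) to (9.7, 6.6), a distance of √(1.9² + 1.3²) ≈ 2.3.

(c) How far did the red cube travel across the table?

2.5

The red cube moved from about (1.6, 5.7) to (3.7, 4.3), a distance of √(2.1² + 1.4²) ≈ 2.5.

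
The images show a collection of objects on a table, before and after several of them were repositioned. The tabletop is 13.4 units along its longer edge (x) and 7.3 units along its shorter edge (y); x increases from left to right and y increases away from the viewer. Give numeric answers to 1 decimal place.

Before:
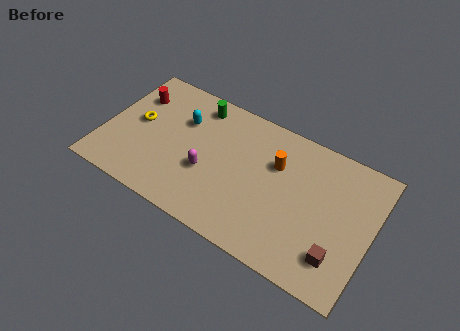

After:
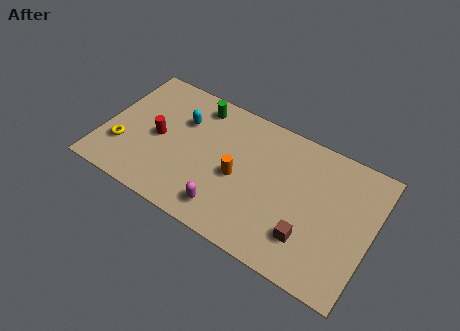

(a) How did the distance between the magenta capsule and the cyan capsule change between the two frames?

+1.9

The distance was about 2.7 in the first image and 4.6 in the second, so they moved 1.9 units further apart.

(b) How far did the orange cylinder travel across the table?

2.3

From (8.5, 4.9) to (6.8, 3.3), the orange cylinder covered √(1.7² + 1.6²) ≈ 2.3 units.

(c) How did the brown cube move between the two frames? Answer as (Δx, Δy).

(-1.5, 0.2)

The brown cube was at about (12.0, 1.7) and moved to about (10.5, 1.9).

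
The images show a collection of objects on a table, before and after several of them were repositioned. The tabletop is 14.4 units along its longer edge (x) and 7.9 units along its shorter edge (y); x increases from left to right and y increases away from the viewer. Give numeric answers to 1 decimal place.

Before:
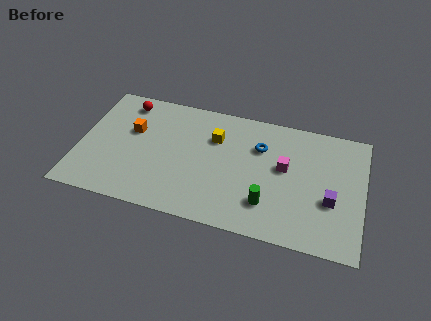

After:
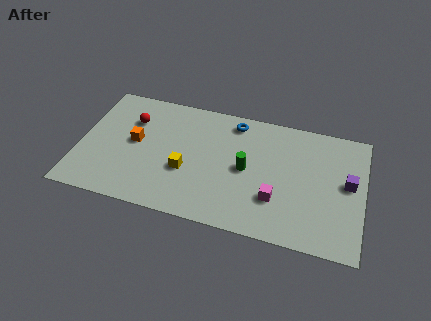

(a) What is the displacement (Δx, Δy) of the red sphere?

(0.4, -1.1)

The red sphere was at about (2.1, 6.7) and moved to about (2.5, 5.6).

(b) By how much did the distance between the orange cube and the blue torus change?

-1.0

Before: roughly 6.5 units apart; after: 5.5. That's 1.0 units closer together.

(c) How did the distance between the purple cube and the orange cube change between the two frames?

+0.4

Before: roughly 10.4 units apart; after: 10.8. That's 0.4 units further apart.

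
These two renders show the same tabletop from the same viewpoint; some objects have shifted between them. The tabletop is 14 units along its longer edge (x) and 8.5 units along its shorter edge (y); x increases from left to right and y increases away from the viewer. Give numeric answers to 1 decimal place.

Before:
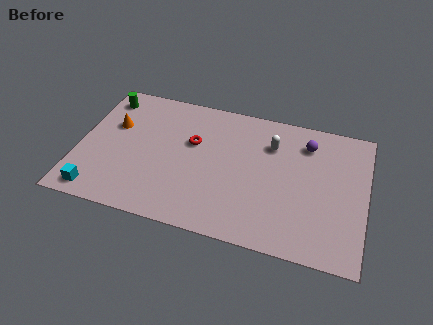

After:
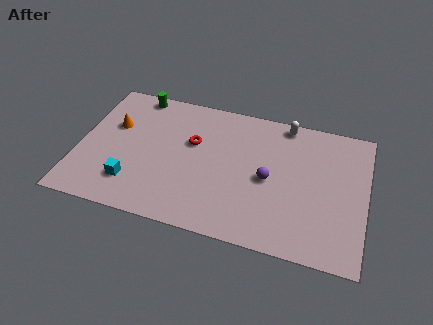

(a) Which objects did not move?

the orange cone and the red torus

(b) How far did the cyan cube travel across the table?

1.9

The cyan cube was near (1.2, 1.0) before and (2.8, 2.0) after, so it travelled √(1.6² + 1.0²) ≈ 1.9 units.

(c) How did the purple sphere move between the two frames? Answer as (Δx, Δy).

(-1.7, -2.7)

The purple sphere was at about (11.0, 6.7) and moved to about (9.3, 4.0).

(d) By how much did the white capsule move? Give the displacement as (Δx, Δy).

(0.6, 1.5)

The white capsule was at about (9.3, 6.2) and moved to about (9.9, 7.7).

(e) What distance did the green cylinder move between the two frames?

1.6

From (1.0, 7.1) to (2.5, 7.7), the green cylinder covered √(1.5² + 0.6²) ≈ 1.6 units.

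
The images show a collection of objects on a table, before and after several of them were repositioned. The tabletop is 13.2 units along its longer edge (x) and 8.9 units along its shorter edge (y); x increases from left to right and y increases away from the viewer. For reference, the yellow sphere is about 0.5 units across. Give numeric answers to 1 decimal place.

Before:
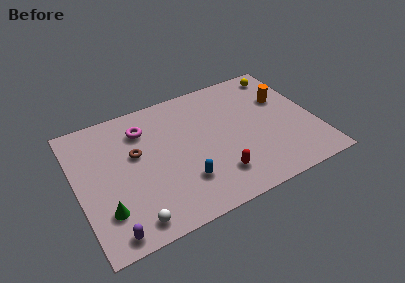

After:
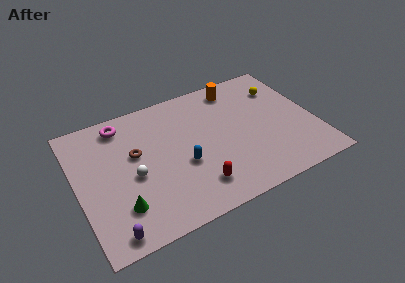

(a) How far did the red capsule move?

1.2

The red capsule was near (7.4, 2.0) before and (6.2, 1.8) after, so it travelled √(1.2² + 0.2²) ≈ 1.2 units.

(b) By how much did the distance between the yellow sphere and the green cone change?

-1.3

The distance was about 11.9 in the first image and 10.6 in the second, so they moved 1.3 units closer together.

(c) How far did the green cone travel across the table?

0.8

From (1.3, 2.3) to (2.1, 2.2), the green cone covered √(0.8² + 0.1²) ≈ 0.8 units.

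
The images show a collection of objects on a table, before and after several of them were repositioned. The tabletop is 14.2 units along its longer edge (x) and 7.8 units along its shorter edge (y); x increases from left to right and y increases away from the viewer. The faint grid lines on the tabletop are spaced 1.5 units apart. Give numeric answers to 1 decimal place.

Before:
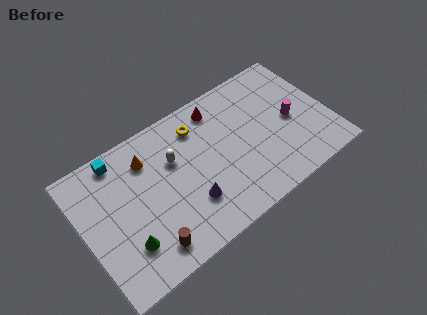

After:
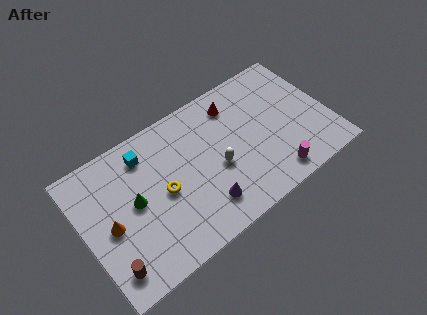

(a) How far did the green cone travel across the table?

2.2

From (2.1, 2.1) to (2.9, 4.1), the green cone covered √(0.8² + 2.0²) ≈ 2.2 units.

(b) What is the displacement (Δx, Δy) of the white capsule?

(2.2, -1.8)

From the two frames, the white capsule sits at roughly (5.4, 5.1) before and (7.6, 3.3) after.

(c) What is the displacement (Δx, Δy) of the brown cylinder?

(-2.2, 0.1)

The brown cylinder was at about (3.2, 1.3) and moved to about (1.0, 1.4).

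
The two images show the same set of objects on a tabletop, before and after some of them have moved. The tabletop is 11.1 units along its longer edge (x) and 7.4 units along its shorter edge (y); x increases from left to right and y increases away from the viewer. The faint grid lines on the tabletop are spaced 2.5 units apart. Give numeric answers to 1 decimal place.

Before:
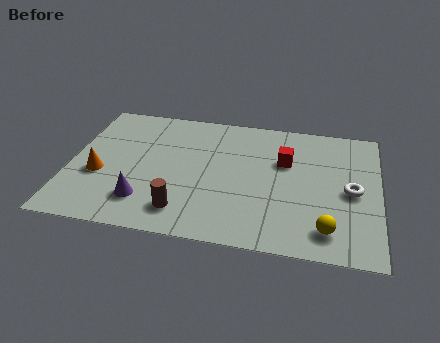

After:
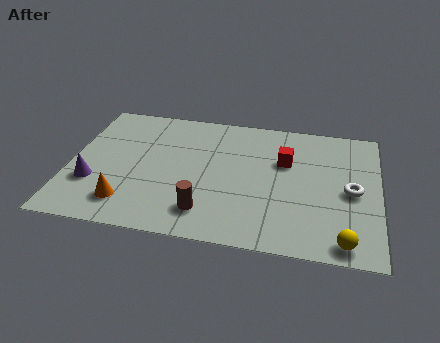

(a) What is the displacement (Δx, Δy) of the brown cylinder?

(0.8, 0.1)

From the two frames, the brown cylinder sits at roughly (4.2, 1.4) before and (5.0, 1.5) after.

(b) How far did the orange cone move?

1.8

From (1.1, 2.9) to (2.2, 1.5), the orange cone covered √(1.1² + 1.4²) ≈ 1.8 units.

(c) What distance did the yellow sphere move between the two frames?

0.8

From (9.3, 1.3) to (9.9, 0.8), the yellow sphere covered √(0.6² + 0.5²) ≈ 0.8 units.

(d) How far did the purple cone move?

2.0

The purple cone moved from about (2.8, 1.7) to (0.9, 2.4), a distance of √(1.9² + 0.7²) ≈ 2.0.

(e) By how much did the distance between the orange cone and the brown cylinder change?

-0.6

They were about 3.4 units apart before and 2.8 after — 0.6 units closer together.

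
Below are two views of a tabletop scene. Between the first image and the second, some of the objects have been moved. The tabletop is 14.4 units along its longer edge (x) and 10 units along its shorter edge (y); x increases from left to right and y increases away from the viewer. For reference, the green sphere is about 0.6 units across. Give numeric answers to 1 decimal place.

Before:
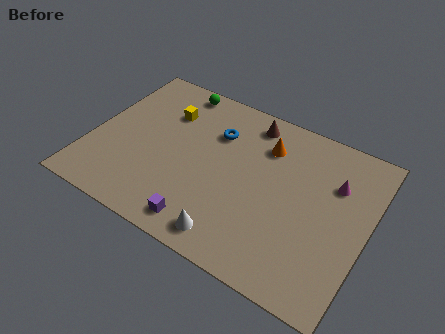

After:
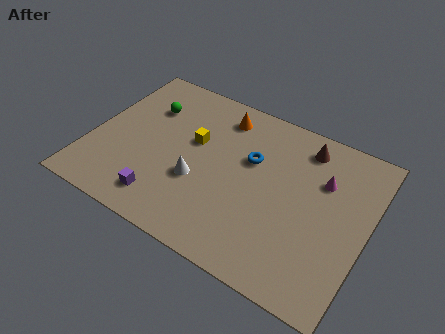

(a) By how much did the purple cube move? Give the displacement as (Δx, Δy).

(-2.2, 0.4)

From the two frames, the purple cube sits at roughly (6.5, 1.3) before and (4.3, 1.7) after.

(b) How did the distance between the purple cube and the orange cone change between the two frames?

+0.3

Before: roughly 6.6 units apart; after: 6.9. That's 0.3 units further apart.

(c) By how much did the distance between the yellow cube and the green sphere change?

+1.1

The distance was about 1.8 in the first image and 2.9 in the second, so they moved 1.1 units further apart.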